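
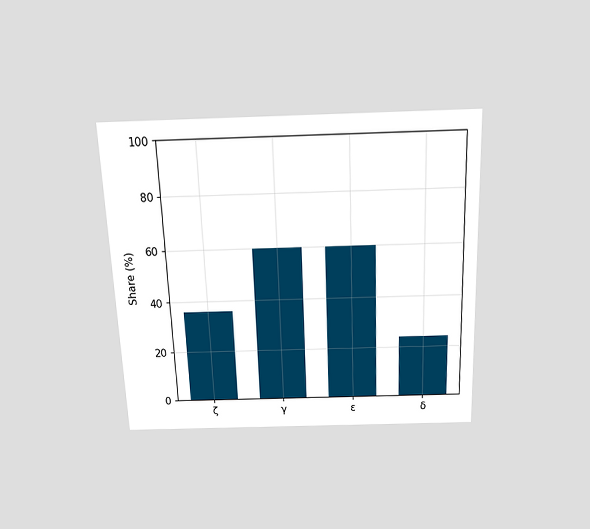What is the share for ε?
60%

The chart is tilted about 2° counter-clockwise and viewed slightly from above. Reading along the chart's y-axis, the ε bar reaches 60%.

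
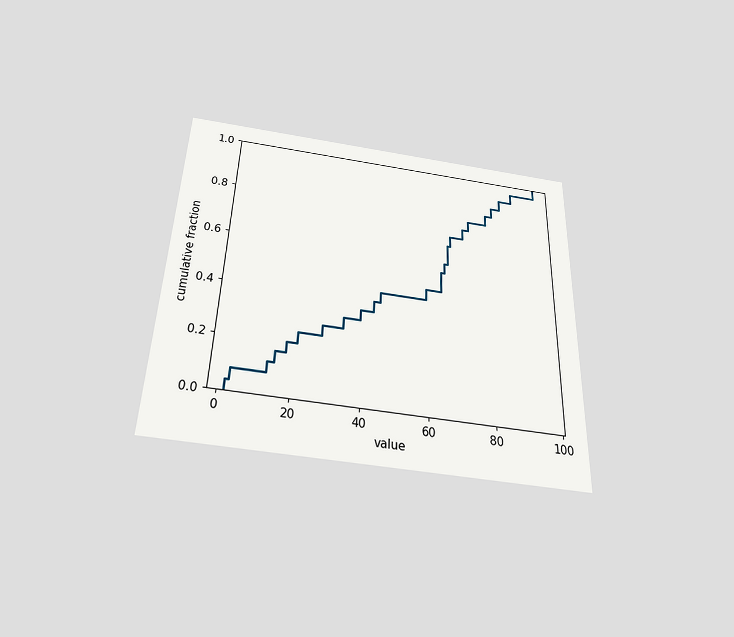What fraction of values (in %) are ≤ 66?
68%

The chart is viewed slightly from below. At x=66 the ECDF step is at 68%.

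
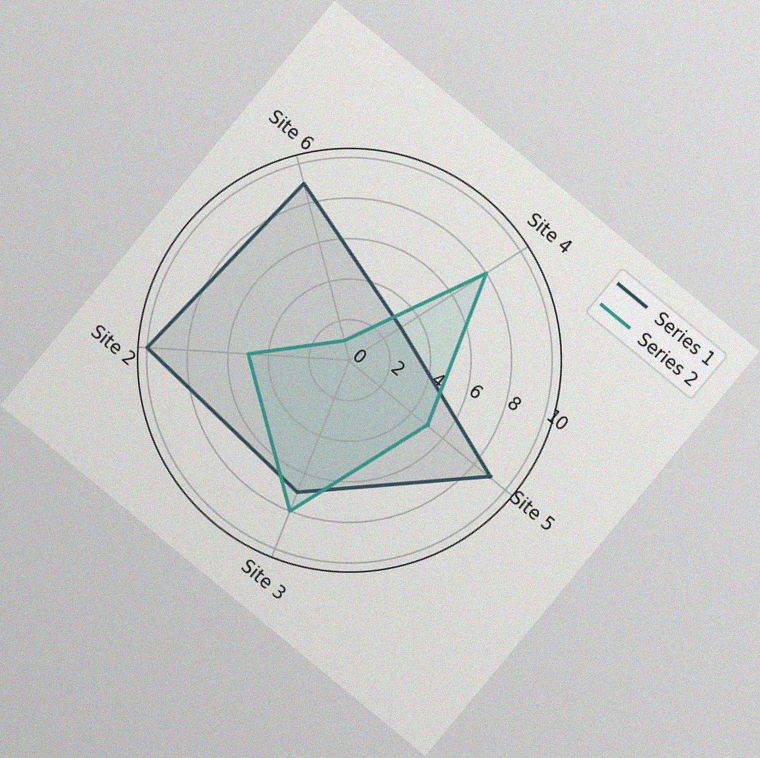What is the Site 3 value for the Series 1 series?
The chart is tilted about 40° clockwise, with some photo noise. On the Site 3 axis, Series 1 reaches 7.

7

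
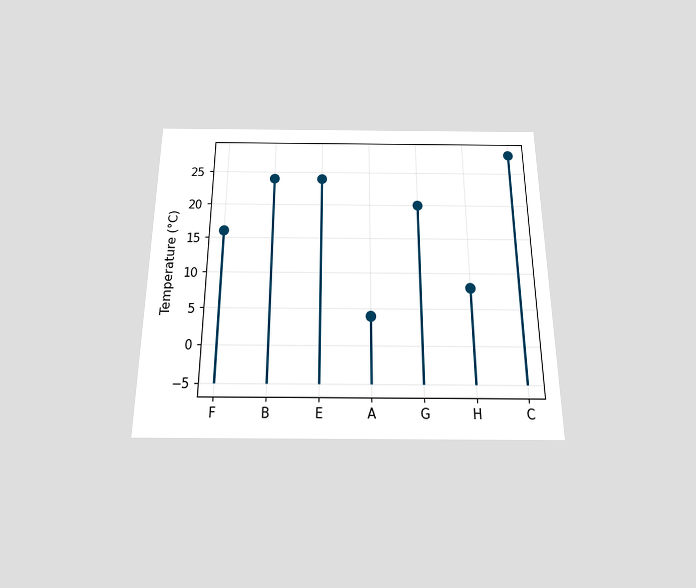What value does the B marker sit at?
24°C

The chart is viewed slightly from below. The B marker sits at 24°C.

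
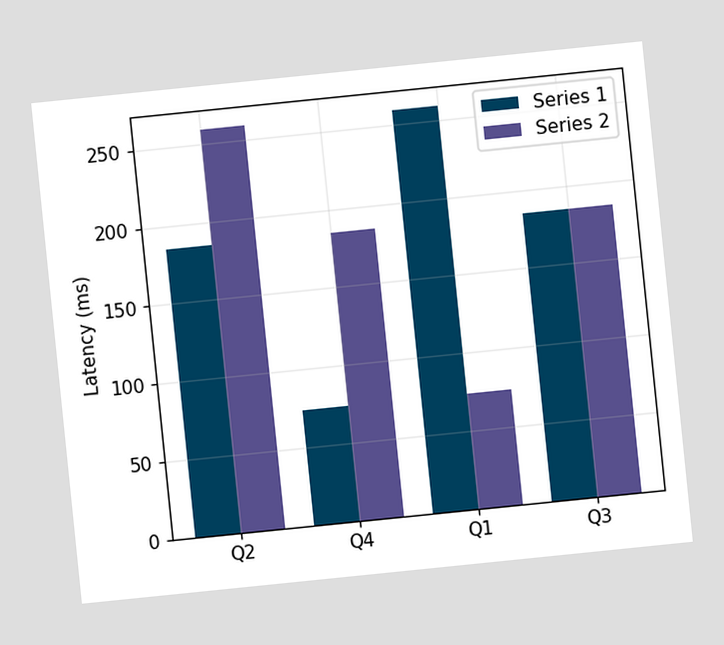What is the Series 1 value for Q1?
259ms

The chart is tilted about 6° counter-clockwise. The Series 1 bar at Q1 reaches 259ms on the y-axis.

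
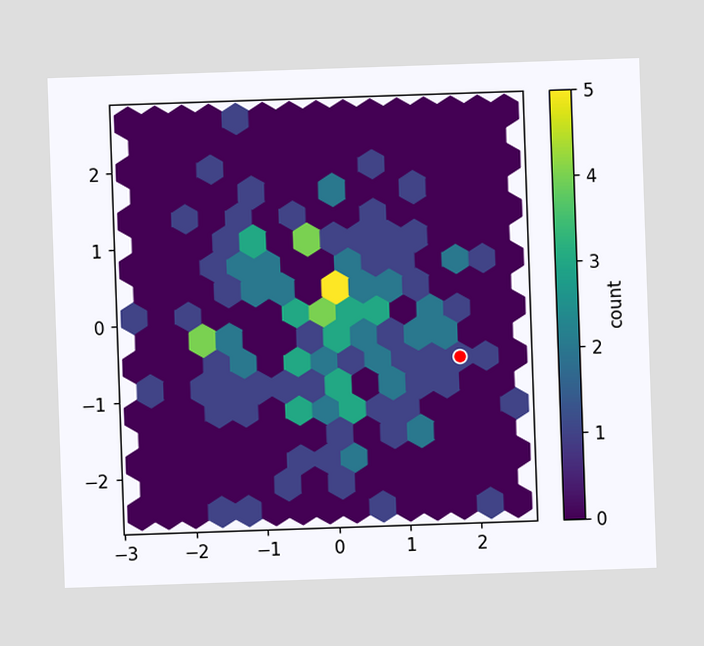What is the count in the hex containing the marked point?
1

The marked hex reads 1 on the colorbar.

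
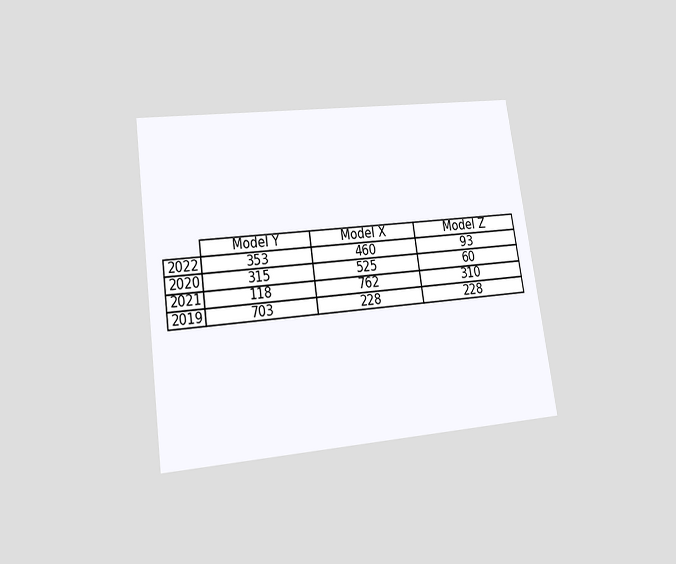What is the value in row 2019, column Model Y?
703

The chart is tilted about 8° counter-clockwise and viewed at a slight angle. The (2019, Model Y) cell reads 703.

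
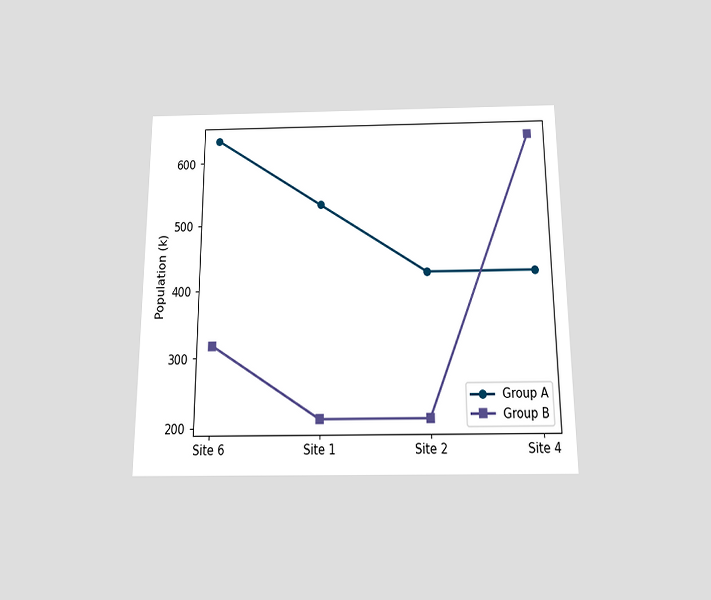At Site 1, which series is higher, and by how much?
The chart is viewed slightly from below. At Site 1, Group A sits above the other line by 318k.

Group A, by 318k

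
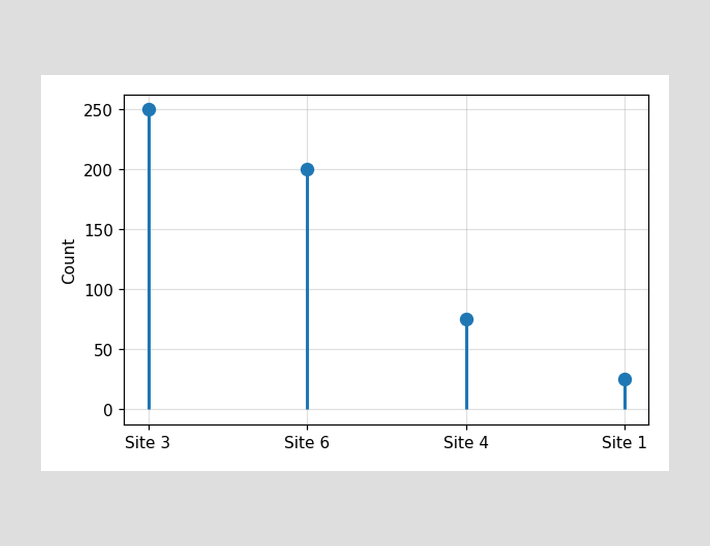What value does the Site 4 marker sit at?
75

The Site 4 marker sits at 75.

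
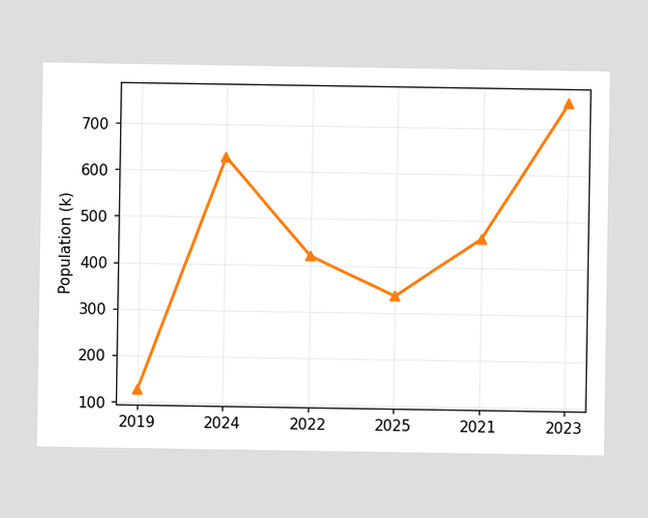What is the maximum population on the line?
The highest point is at 2023, and reading across to the y-axis gives 756k.

756k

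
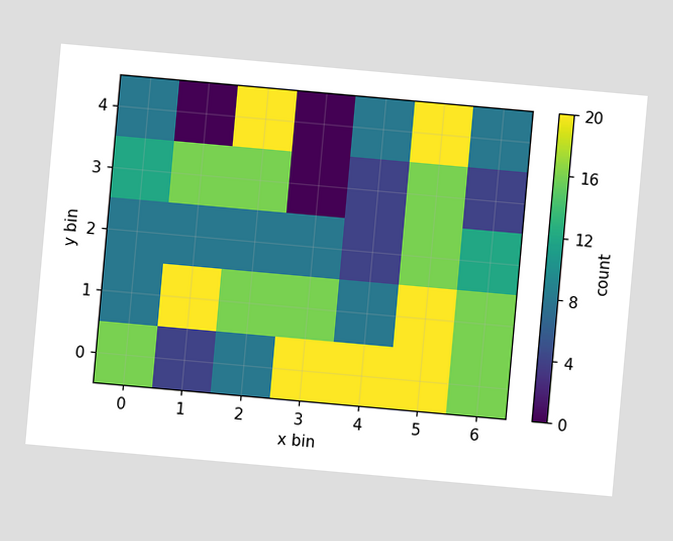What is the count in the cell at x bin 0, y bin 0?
The chart is tilted about 5° clockwise. Matching the cell (0, 0) against the colorbar gives 16.

16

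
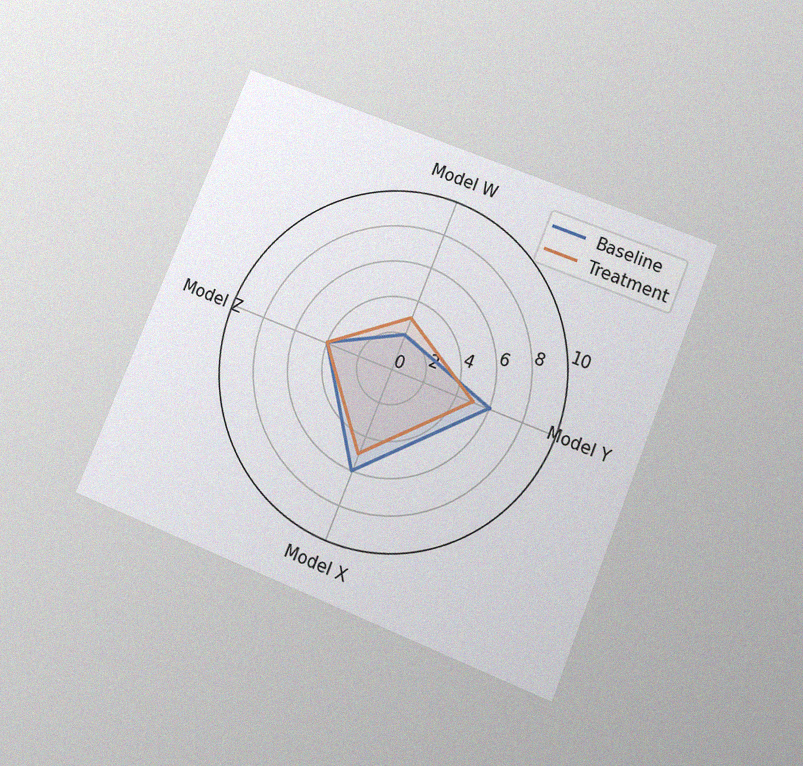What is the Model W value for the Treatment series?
The chart is tilted about 22° clockwise and viewed slightly from below, with some photo noise. On the Model W axis, Treatment reaches 3.

3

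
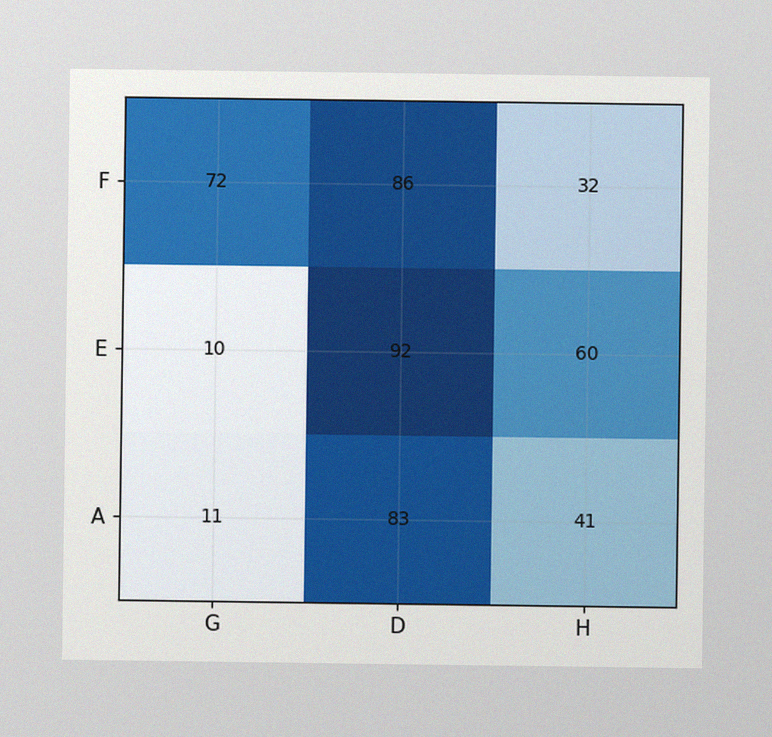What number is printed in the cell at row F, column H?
The image has some photo noise and uneven lighting. The (F, H) cell reads 32.

32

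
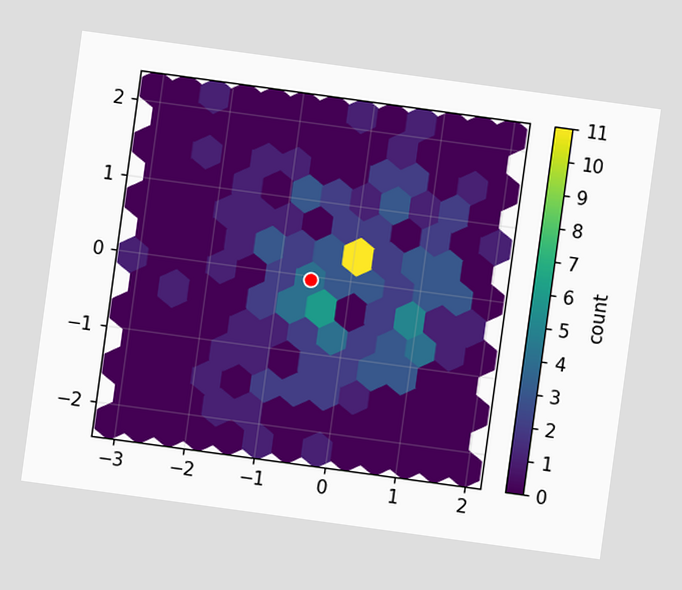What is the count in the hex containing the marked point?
4

The chart is tilted about 8° clockwise. The marked hex reads 4 on the colorbar.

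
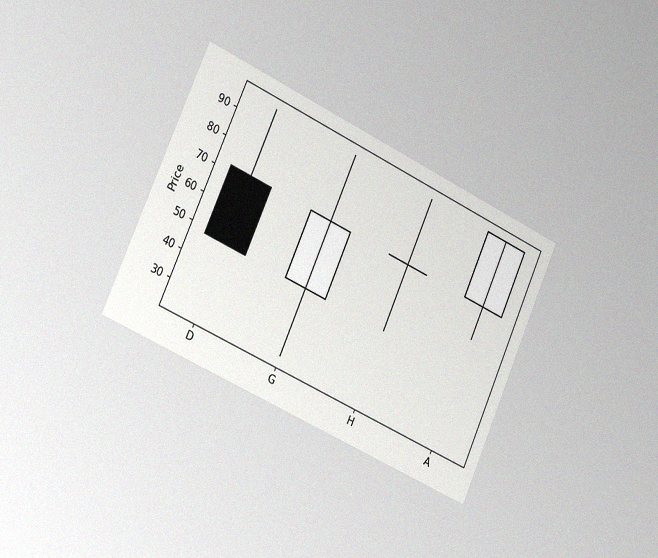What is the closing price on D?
48

The chart is tilted about 24° clockwise and viewed slightly from the left, with some photo noise. The D candle closes at 48.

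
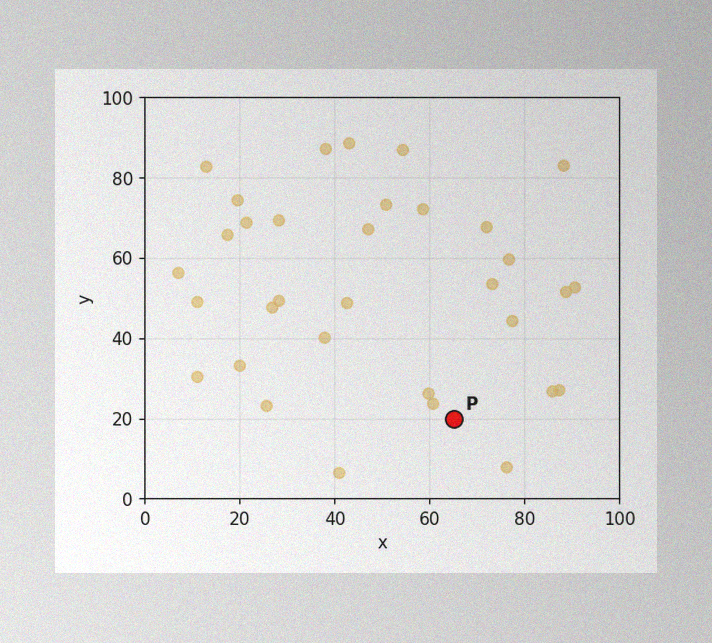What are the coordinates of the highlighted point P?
(65, 20)

The image has some photo noise and uneven lighting. Following the gridlines from P to each axis, P sits at (65, 20).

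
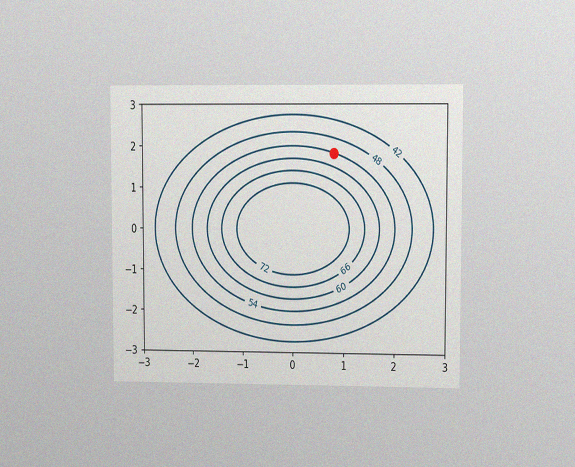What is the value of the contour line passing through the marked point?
54

The chart is viewed at a slight angle, with some photo noise. The marked point sits on the contour labelled 54.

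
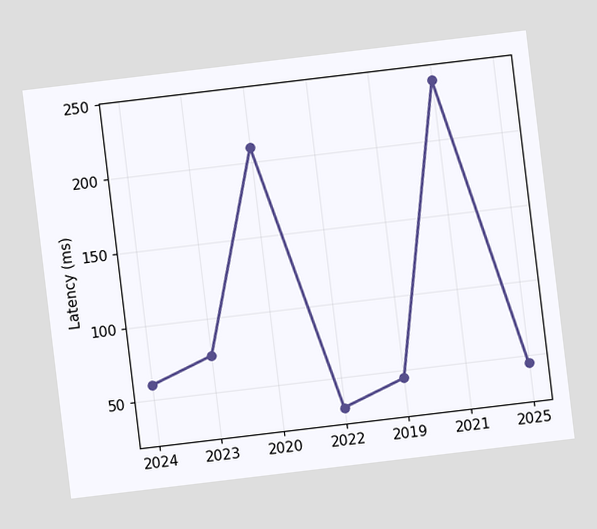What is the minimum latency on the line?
30ms

The chart is tilted about 7° counter-clockwise. The lowest point is at 2022, and reading across to the y-axis gives 30ms.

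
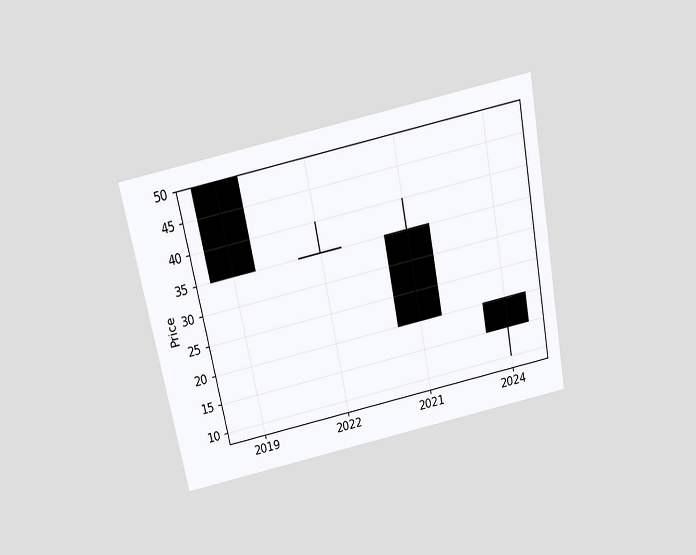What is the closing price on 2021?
The chart is tilted about 11° counter-clockwise and viewed slightly from above. The 2021 candle closes at 20.

20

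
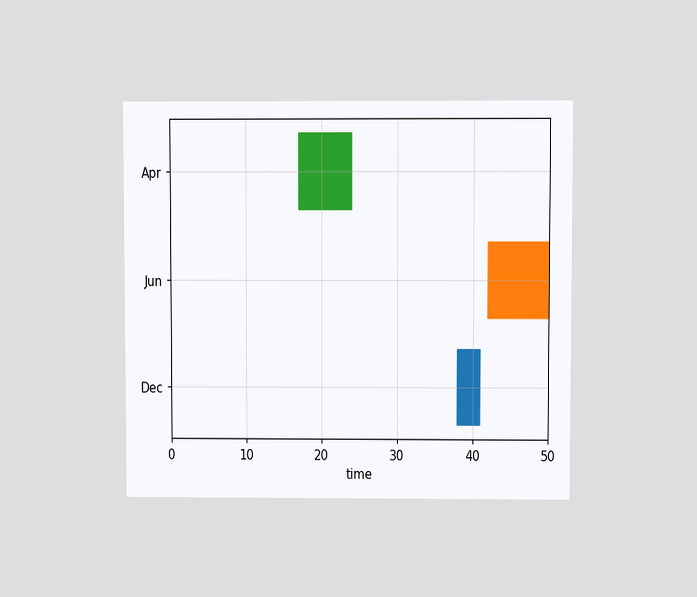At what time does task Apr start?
The chart is viewed at a slight angle. The Apr bar begins at t=17.

17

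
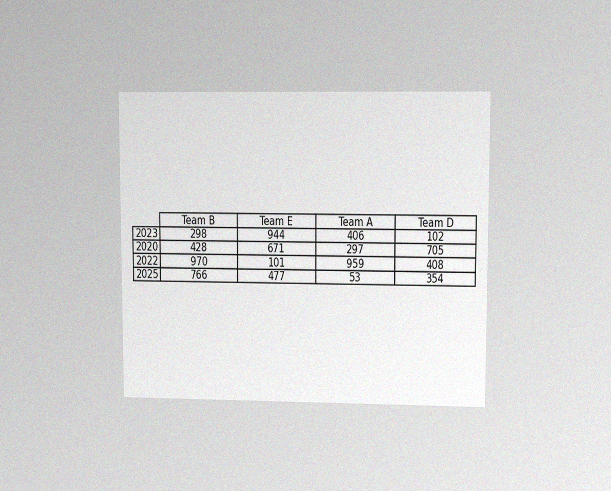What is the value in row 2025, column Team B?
The chart is viewed at a slight angle, with some photo noise. The (2025, Team B) cell reads 766.

766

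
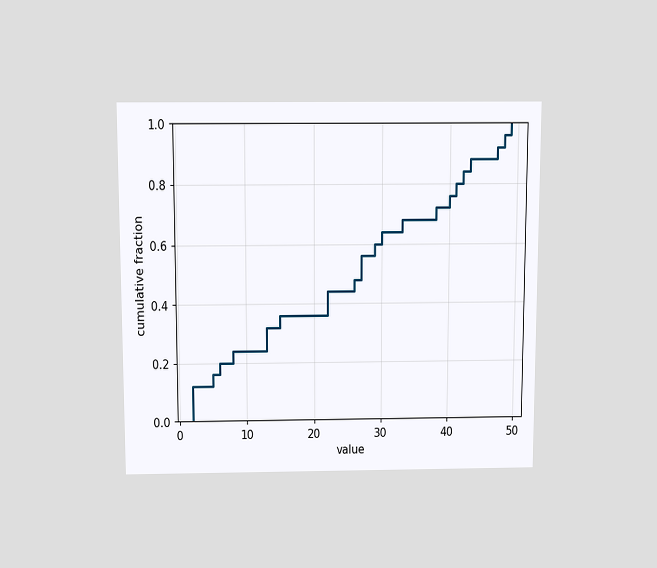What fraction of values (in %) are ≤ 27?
The chart is viewed slightly from above. At x=27 the ECDF step is at 56%.

56%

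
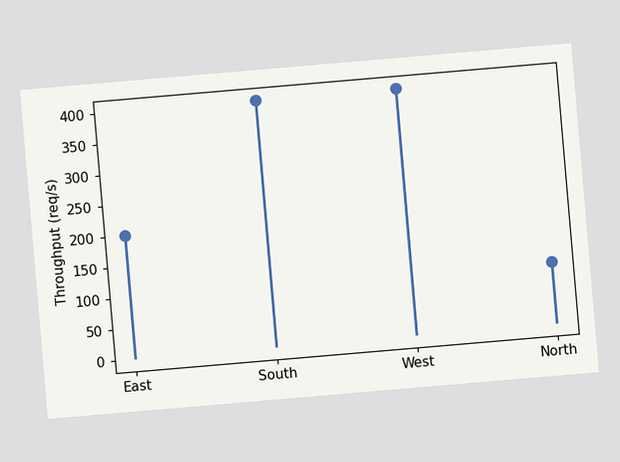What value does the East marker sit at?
The chart is tilted about 5° counter-clockwise. The East marker sits at 200req/s.

200req/s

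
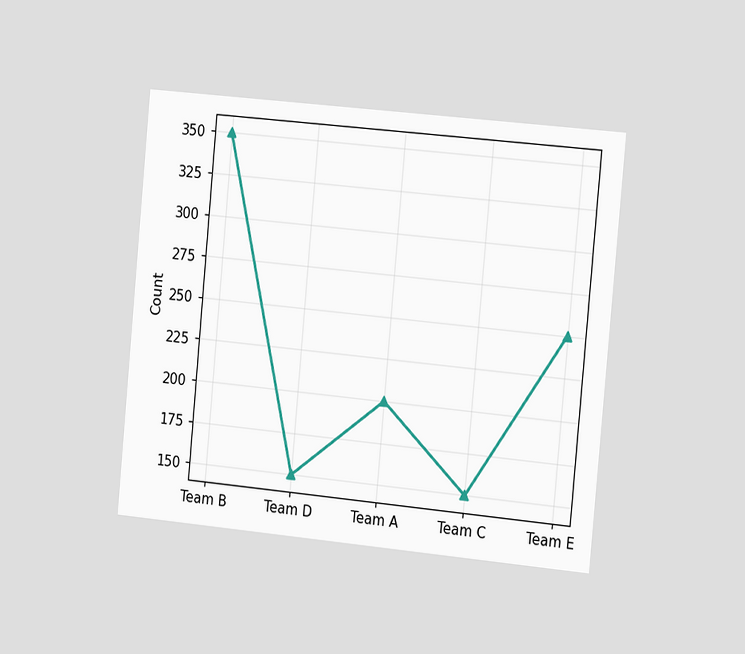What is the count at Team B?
350

The chart is tilted about 5° clockwise and viewed slightly from the right. At Team B, the line is at 350.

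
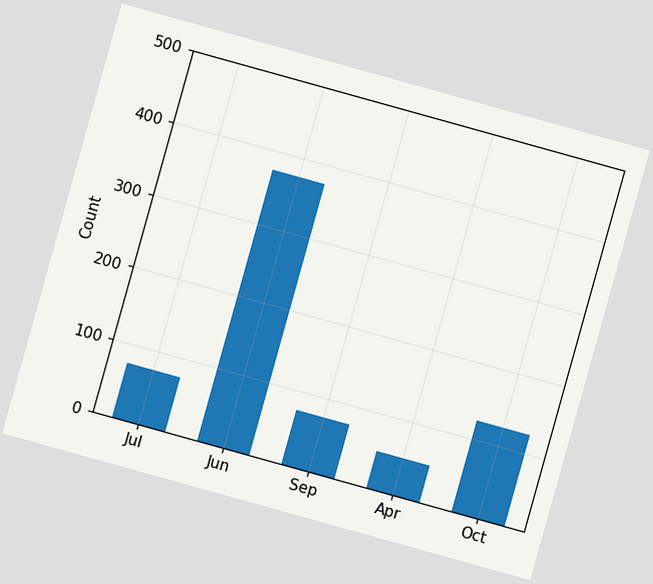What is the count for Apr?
50

The chart is tilted about 16° clockwise. Reading along the chart's y-axis, the Apr bar reaches 50.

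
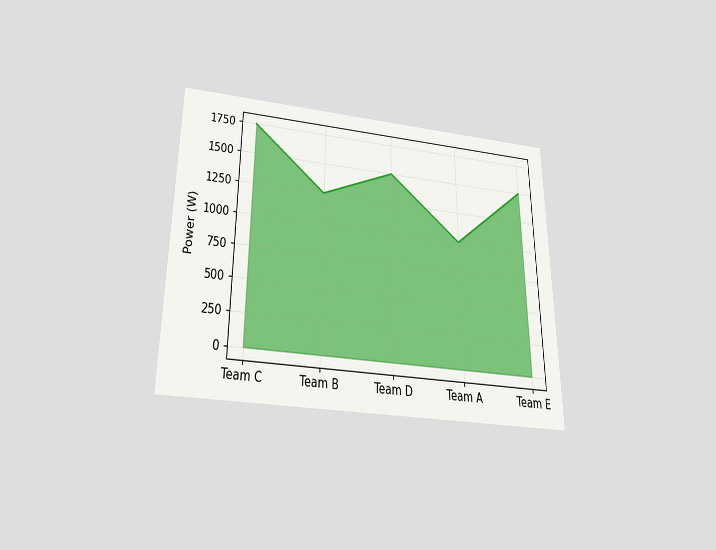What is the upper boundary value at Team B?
The chart is viewed slightly from below. At Team B the upper boundary is at 1250W.

1250W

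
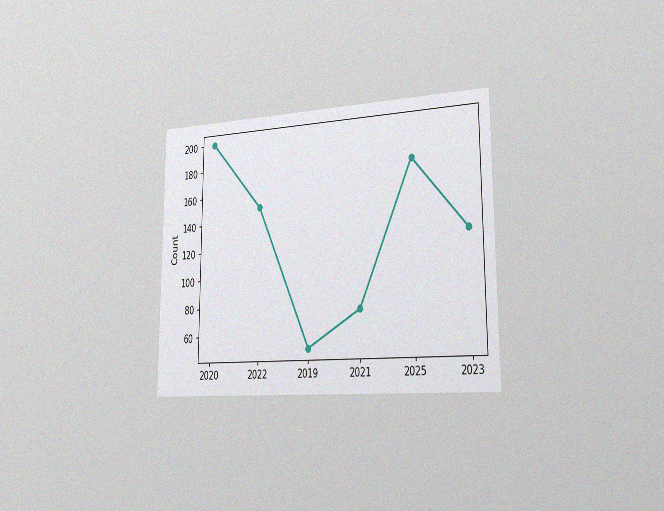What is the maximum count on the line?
200

The chart is viewed slightly from the right, with some photo noise. The highest point is at 2020, and reading across to the y-axis gives 200.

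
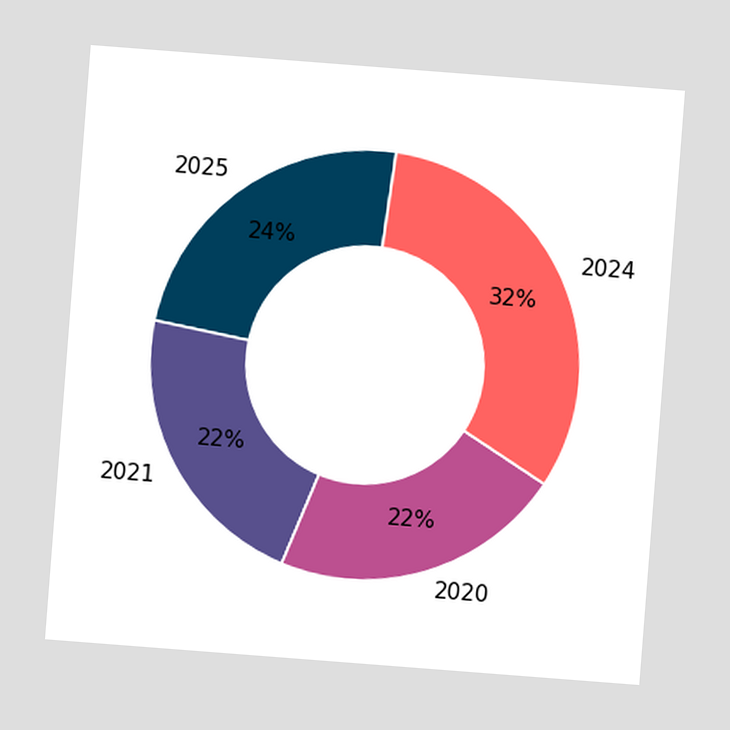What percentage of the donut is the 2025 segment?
24%

The chart is tilted about 4° clockwise. The 2025 segment takes up 24% of the ring.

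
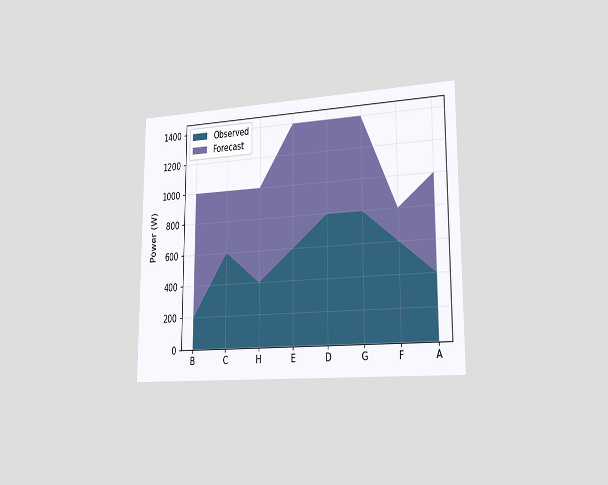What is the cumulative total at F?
The chart is viewed slightly from the right. The stacked total at F reaches 800W.

800W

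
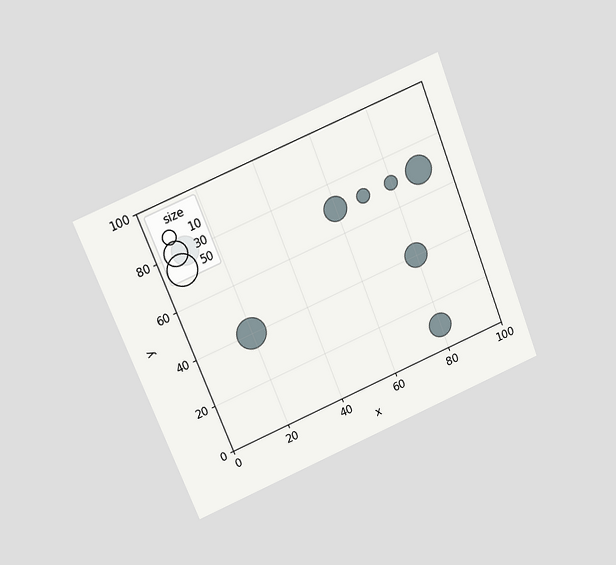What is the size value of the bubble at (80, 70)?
10

The chart is tilted about 22° counter-clockwise and viewed slightly from above. Matching the bubble at (80, 70) against the size legend gives 10.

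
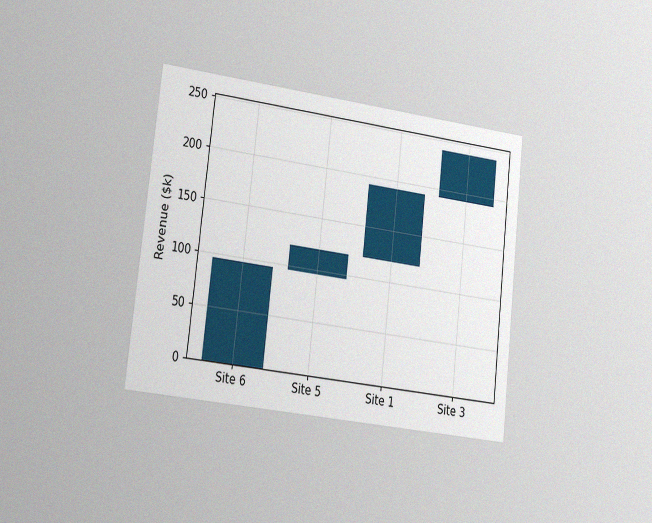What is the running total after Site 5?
$120k

The chart is tilted about 6° clockwise and viewed slightly from the left, with some photo noise. After Site 5 the running total reaches $120k.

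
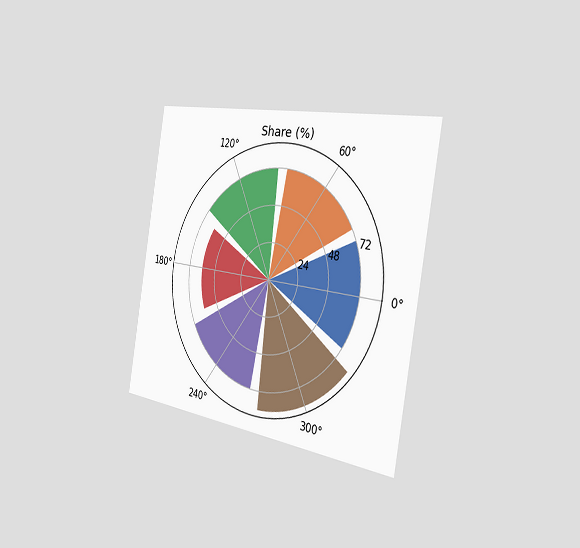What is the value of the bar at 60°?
72%

The chart is tilted about 10° clockwise and viewed slightly from the right. The bar at 60° reaches 72% on the radial axis.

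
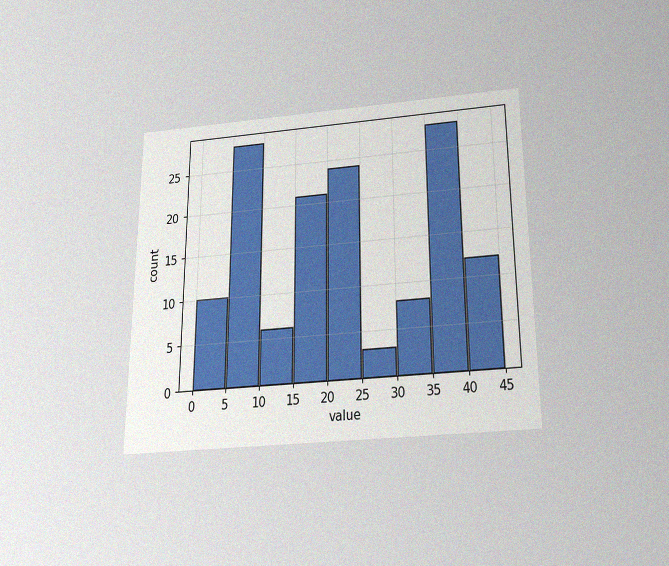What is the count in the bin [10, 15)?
The chart is viewed slightly from below, with some photo noise. The [10, 15) bin has height 6.

6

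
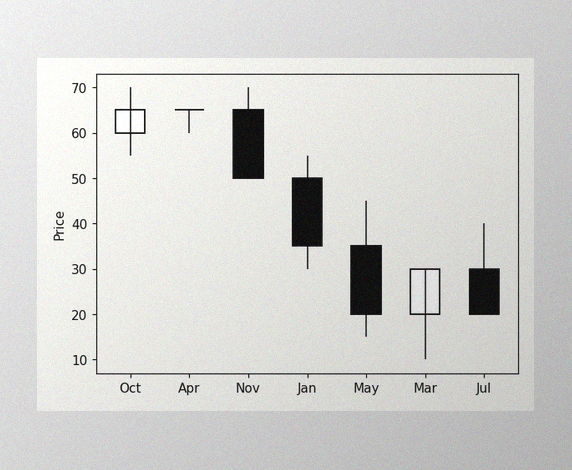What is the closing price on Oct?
65

The image has some photo noise and uneven lighting. The Oct candle closes at 65.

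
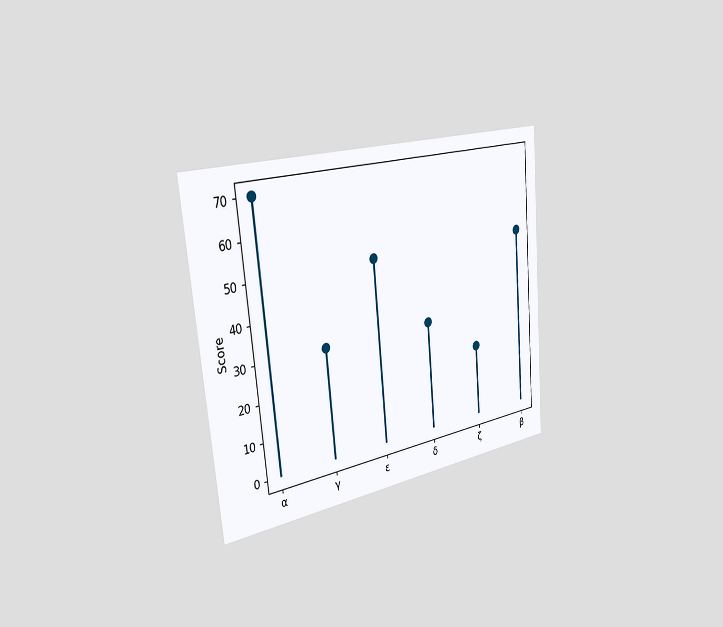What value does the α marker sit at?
70

The chart is tilted about 5° counter-clockwise and viewed slightly from the left. The α marker sits at 70.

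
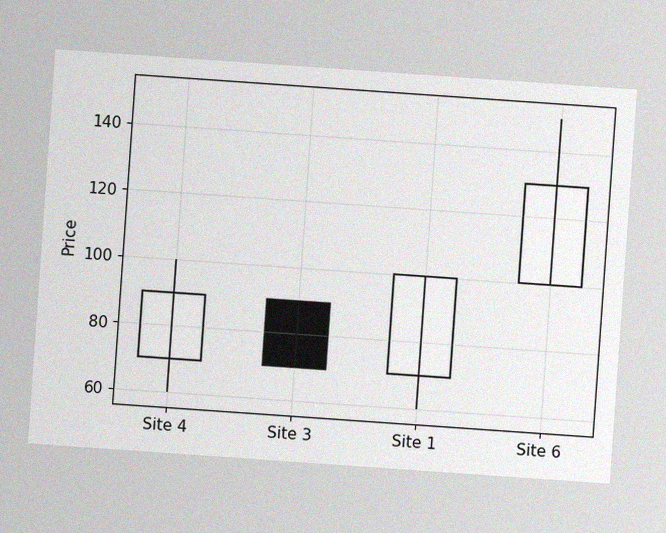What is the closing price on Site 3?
70

The chart is tilted about 4° clockwise, with some photo noise. The Site 3 candle closes at 70.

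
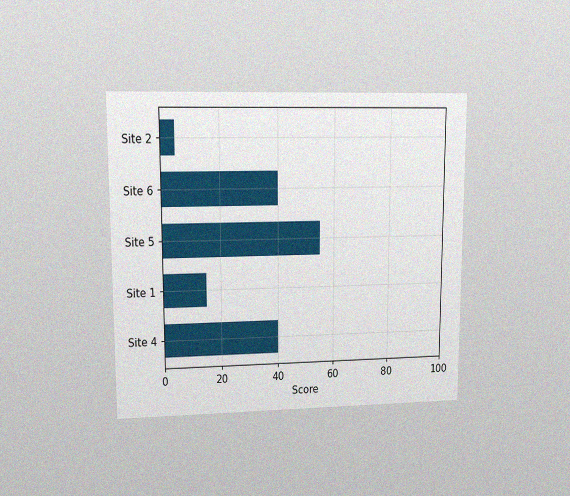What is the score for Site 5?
The chart is viewed at a slight angle, with some photo noise. Reading along the chart's x-axis, the Site 5 bar reaches 55.

55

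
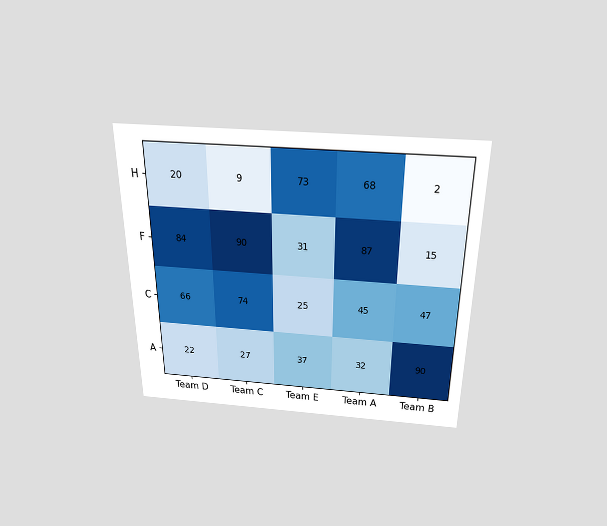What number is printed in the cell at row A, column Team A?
The chart is viewed slightly from above. The (A, Team A) cell reads 32.

32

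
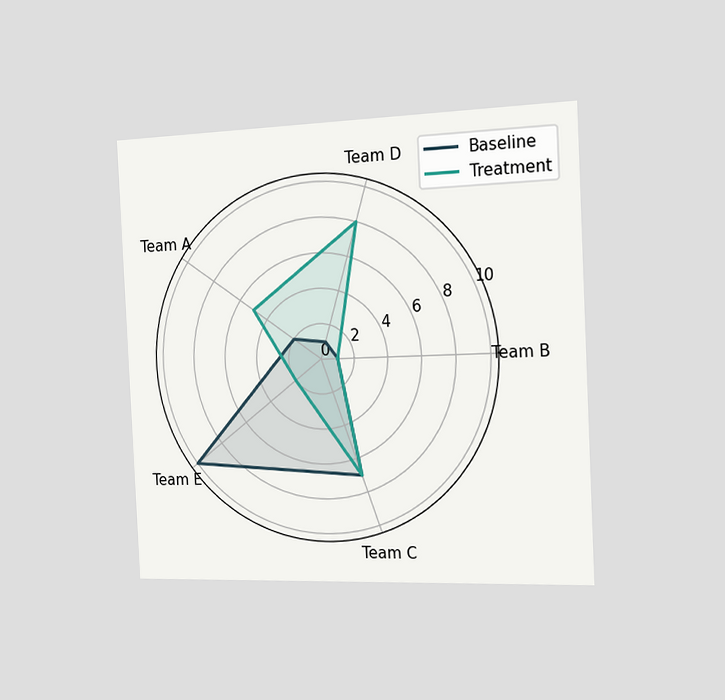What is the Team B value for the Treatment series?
1

The chart is tilted about 3° counter-clockwise and viewed slightly from the right. On the Team B axis, Treatment reaches 1.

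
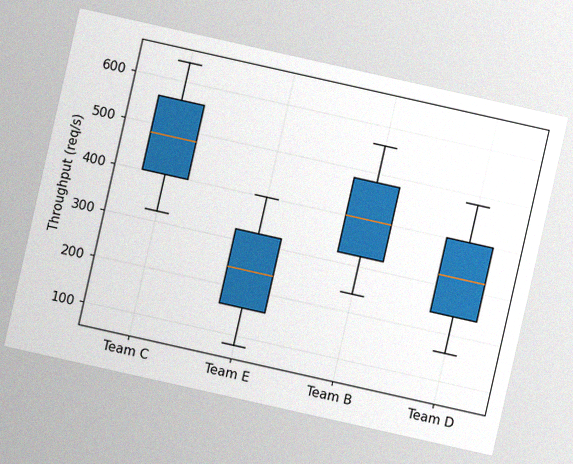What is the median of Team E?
The chart is tilted about 13° clockwise, with some photo noise. The median line in the Team E box sits at 240req/s.

240req/s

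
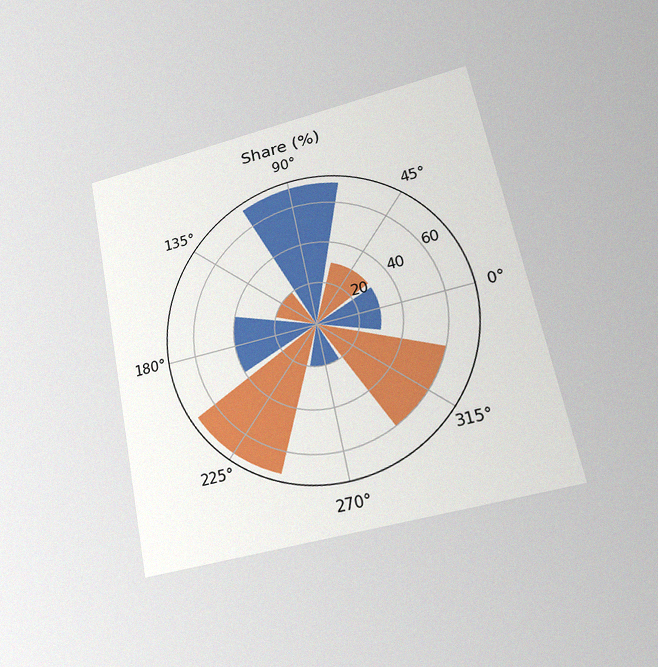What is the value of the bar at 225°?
The chart is tilted about 11° counter-clockwise and viewed at a slight angle, with some photo noise. The bar at 225° reaches 70% on the radial axis.

70%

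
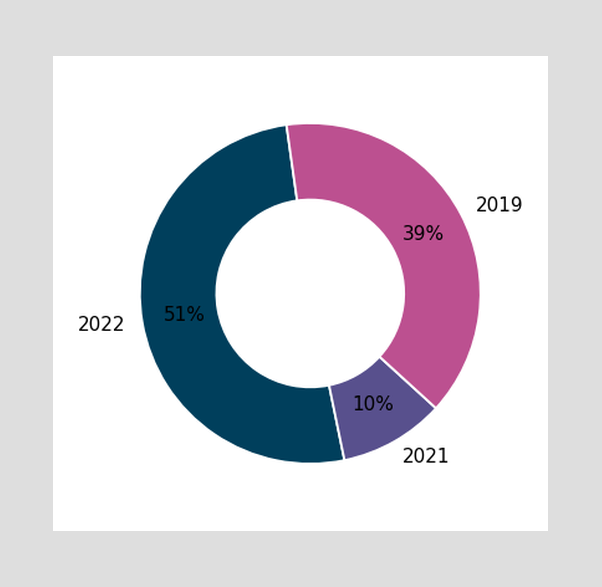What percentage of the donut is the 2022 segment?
51%

The 2022 segment takes up 51% of the ring.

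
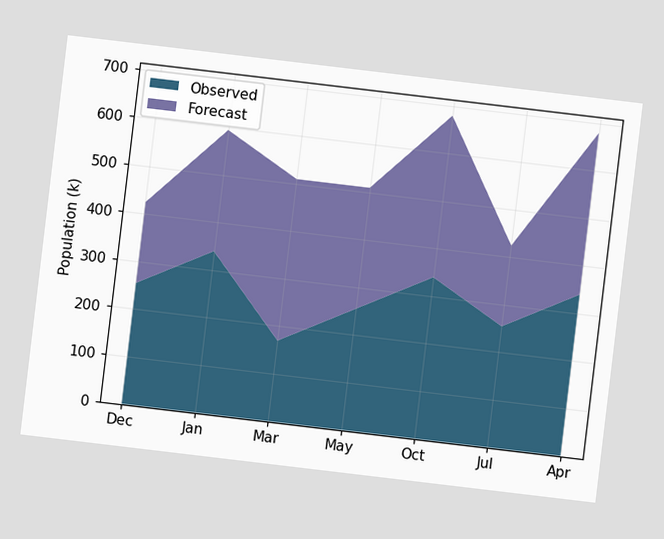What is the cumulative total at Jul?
The chart is tilted about 7° clockwise. The stacked total at Jul reaches 425k.

425k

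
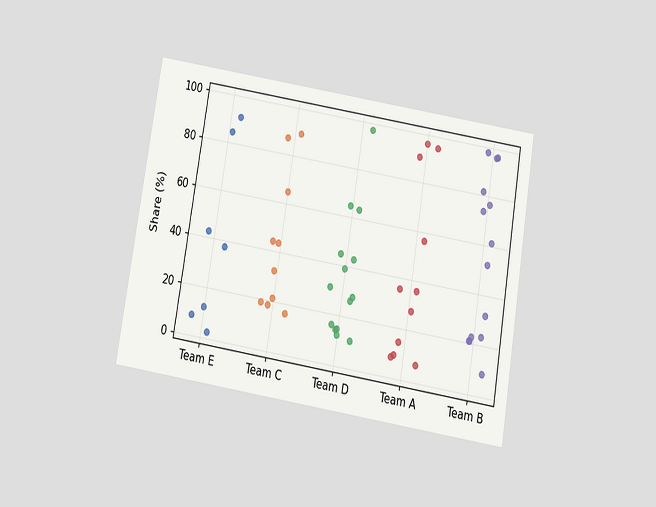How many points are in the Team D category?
The chart is tilted about 9° clockwise and viewed slightly from below. Counting the markers in the Team D column gives 14.

14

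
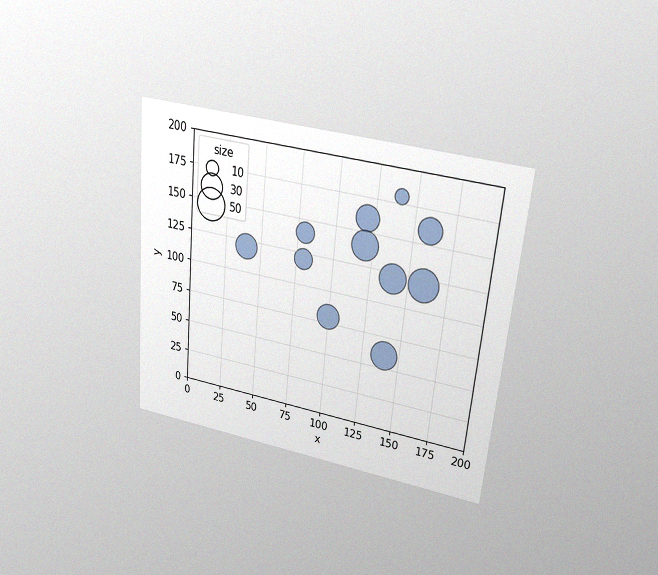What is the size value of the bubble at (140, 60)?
40

The chart is tilted about 5° clockwise and viewed slightly from above, with some photo noise. Matching the bubble at (140, 60) against the size legend gives 40.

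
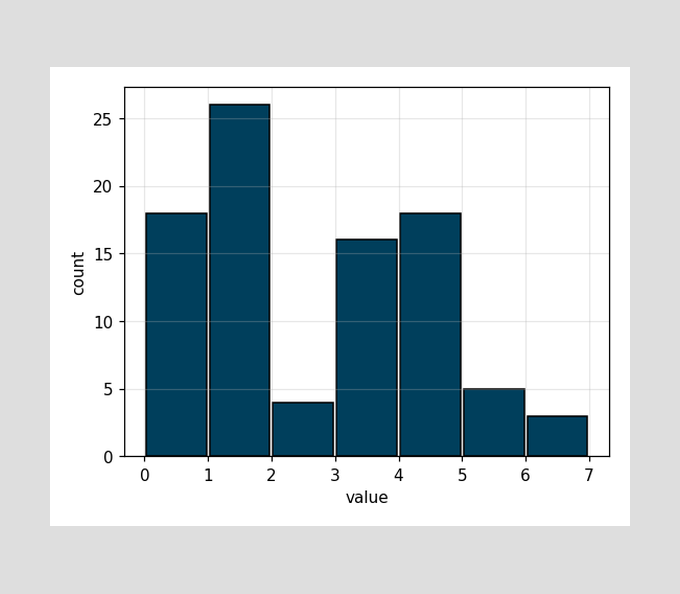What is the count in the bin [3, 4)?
16

The [3, 4) bin has height 16.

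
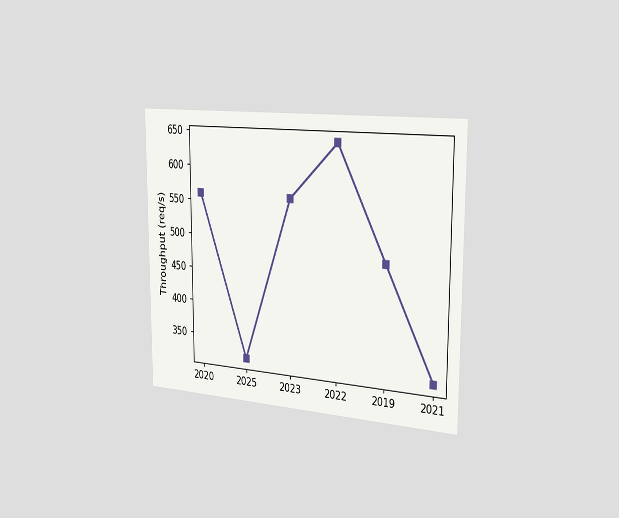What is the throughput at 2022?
The chart is viewed slightly from the right. At 2022, the line is at 640req/s.

640req/s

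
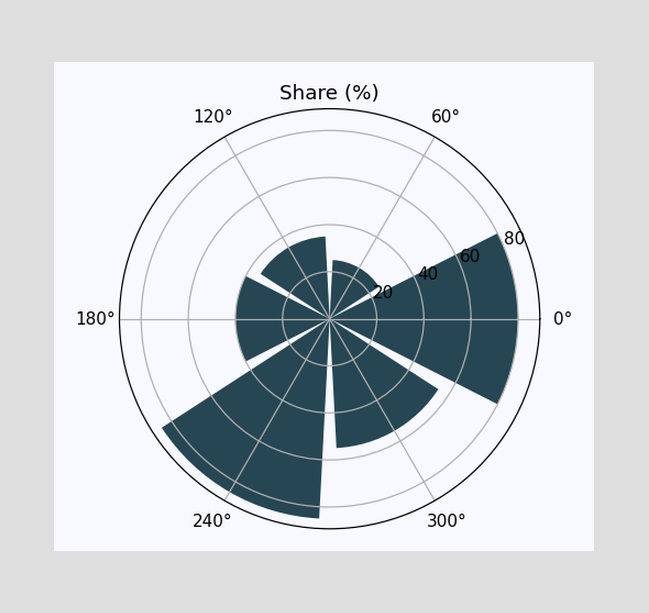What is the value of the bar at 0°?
The bar at 0° reaches 80% on the radial axis.

80%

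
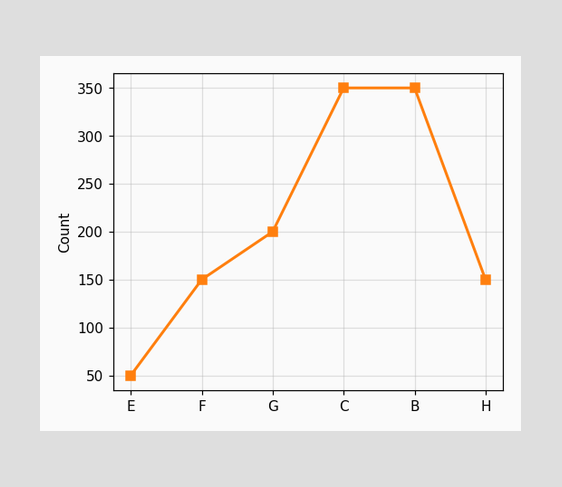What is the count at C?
At C, the line is at 350.

350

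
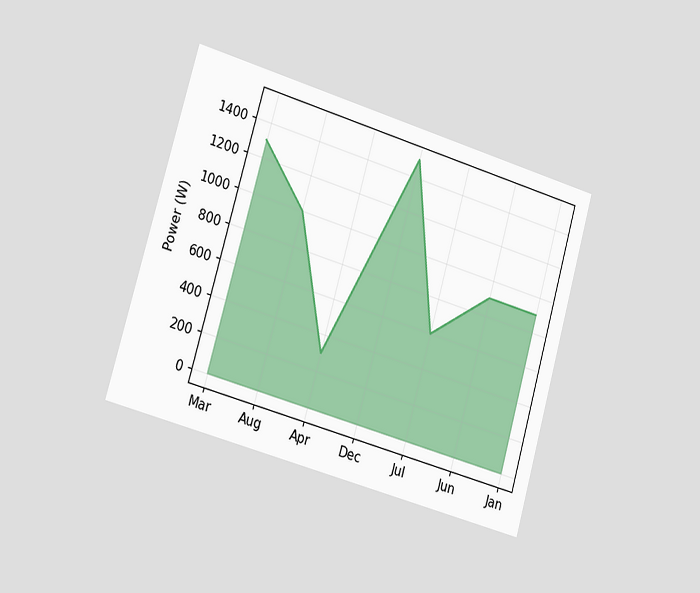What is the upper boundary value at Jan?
900W

The chart is tilted about 16° clockwise and viewed slightly from the left. At Jan the upper boundary is at 900W.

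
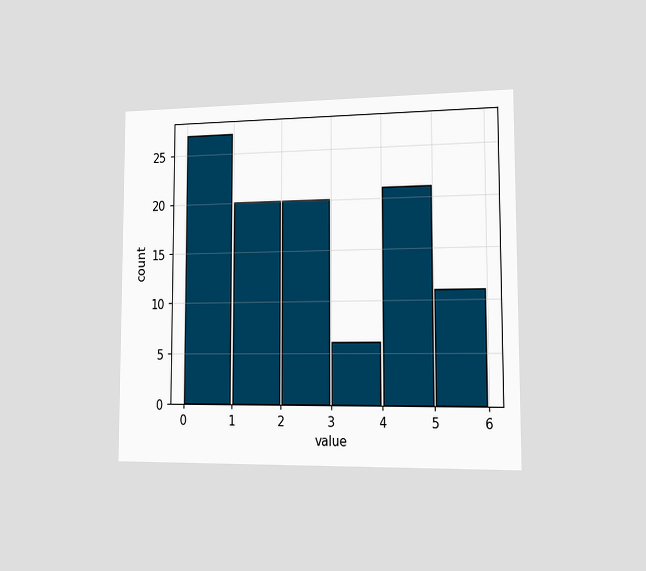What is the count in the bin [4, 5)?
The chart is viewed slightly from the right. The [4, 5) bin has height 21.

21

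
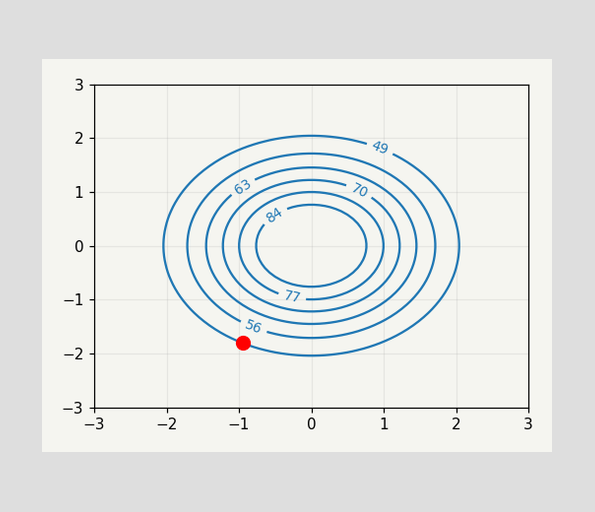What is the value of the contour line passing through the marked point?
The marked point sits on the contour labelled 49.

49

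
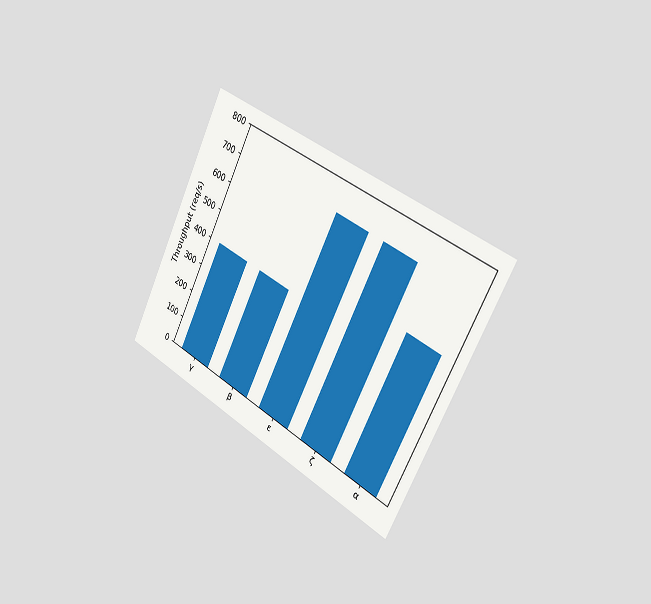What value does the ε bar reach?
The chart is tilted about 26° clockwise and viewed slightly from the right. Reading along the chart's y-axis, the ε bar reaches 700req/s.

700req/s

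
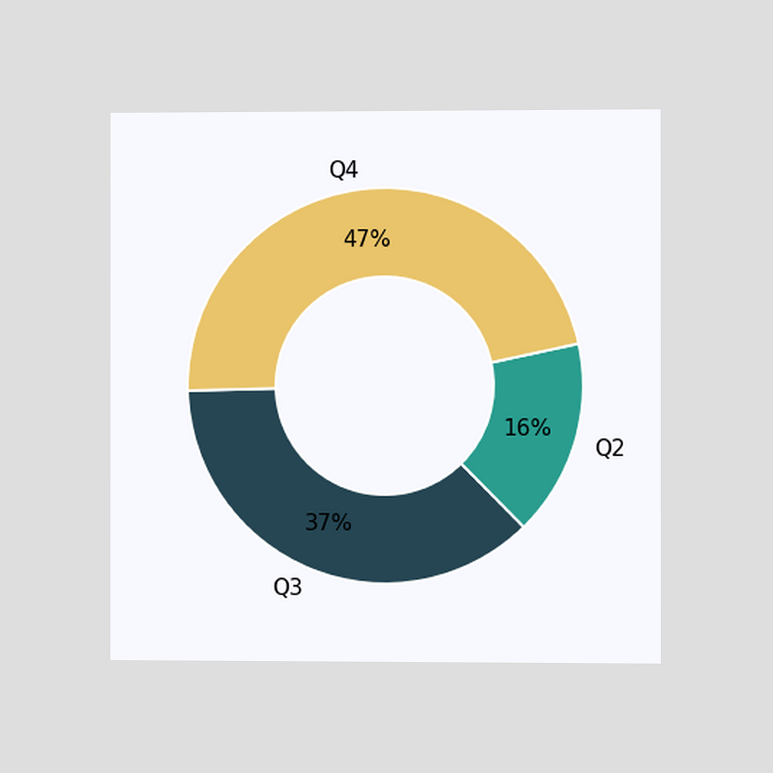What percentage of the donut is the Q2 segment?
16%

The chart is viewed at a slight angle. The Q2 segment takes up 16% of the ring.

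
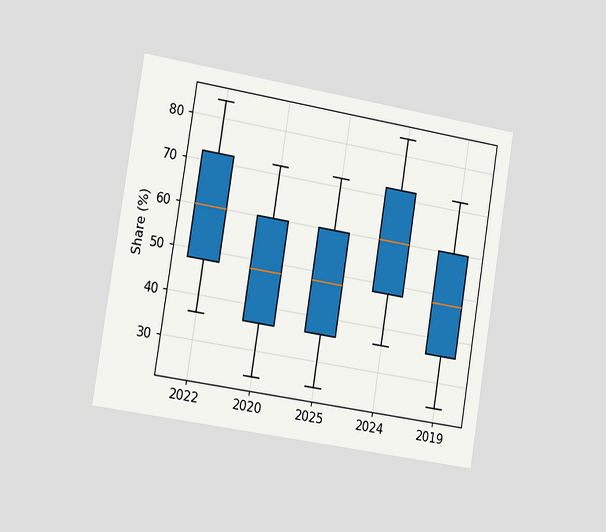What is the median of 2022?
The chart is tilted about 9° clockwise and viewed slightly from the left. The median line in the 2022 box sits at 60%.

60%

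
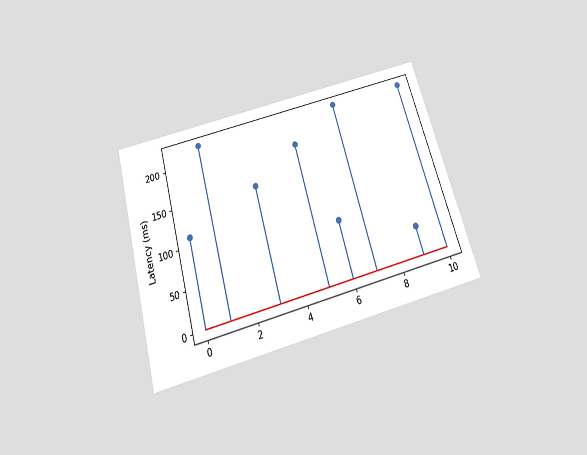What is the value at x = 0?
The chart is tilted about 16° counter-clockwise and viewed slightly from below. The stem at x=0 reaches 111ms.

111ms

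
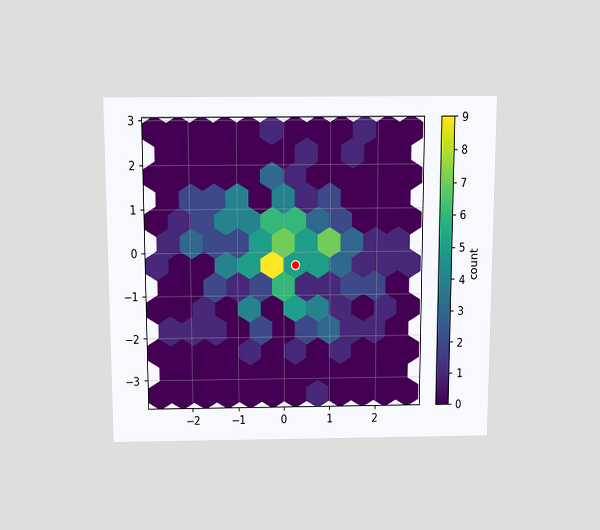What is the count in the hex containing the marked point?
5

The chart is viewed slightly from above. The marked hex reads 5 on the colorbar.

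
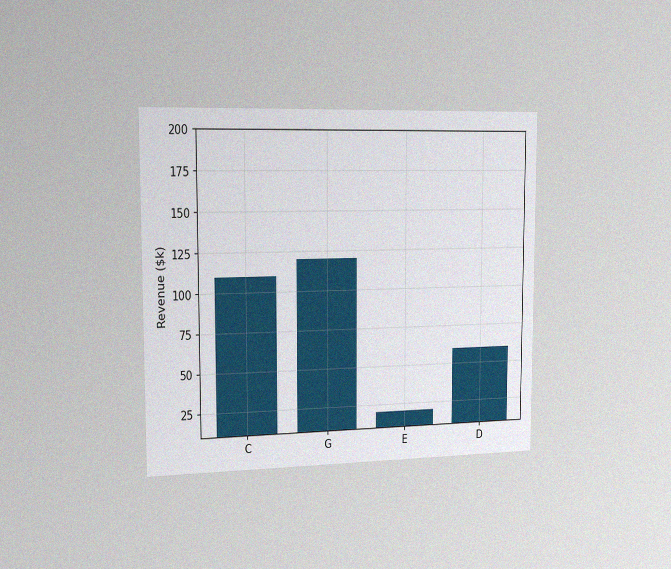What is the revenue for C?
$110k

The chart is viewed slightly from the left, with some photo noise. Reading along the chart's y-axis, the C bar reaches $110k.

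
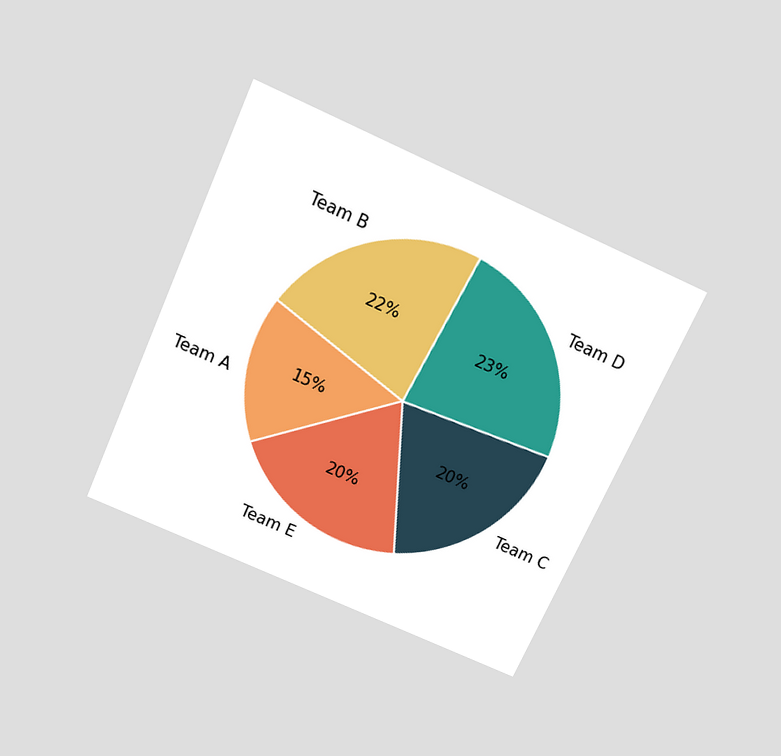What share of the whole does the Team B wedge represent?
22%

The chart is tilted about 24° clockwise and viewed slightly from above. The Team B slice takes up 22% of the pie.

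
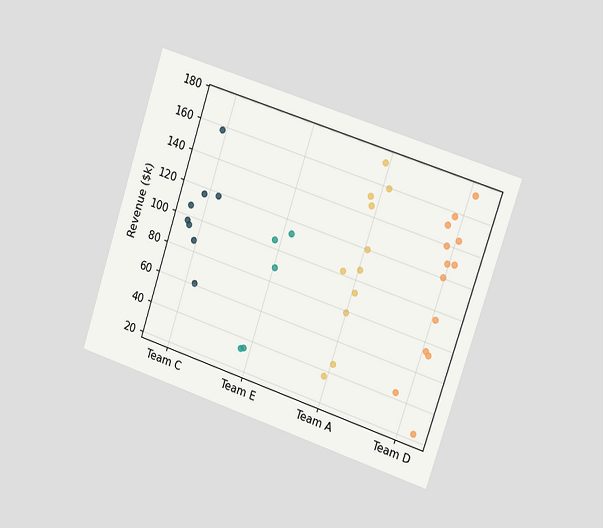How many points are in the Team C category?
8

The chart is tilted about 18° clockwise and viewed slightly from the right. Counting the markers in the Team C column gives 8.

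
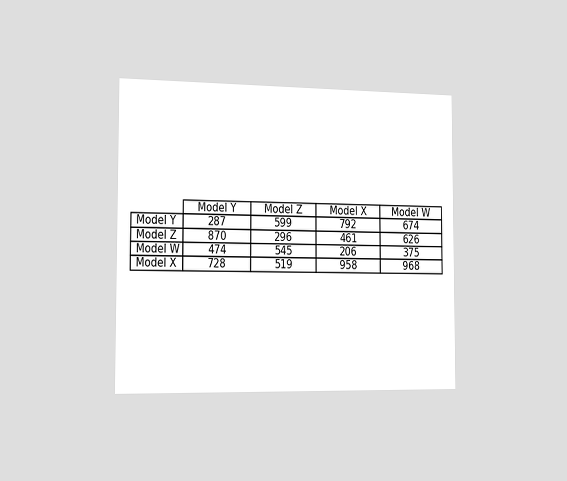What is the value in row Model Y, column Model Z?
The chart is viewed slightly from the left. The (Model Y, Model Z) cell reads 599.

599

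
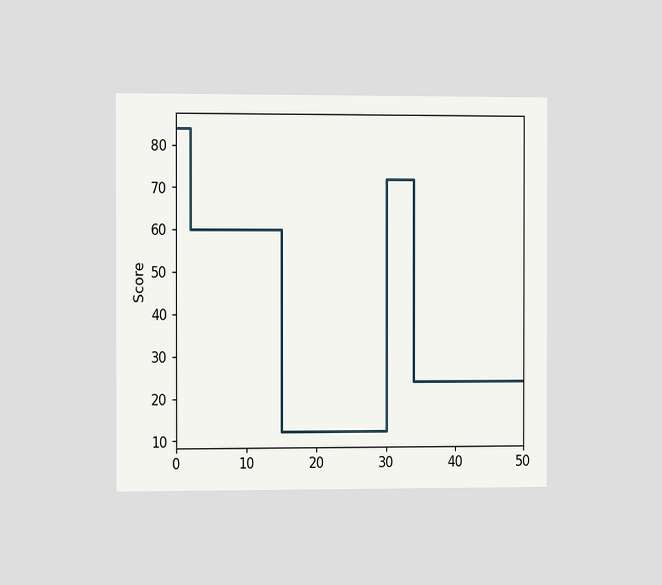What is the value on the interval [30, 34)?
The chart is viewed slightly from the left. On [30, 34) the step sits at 72.

72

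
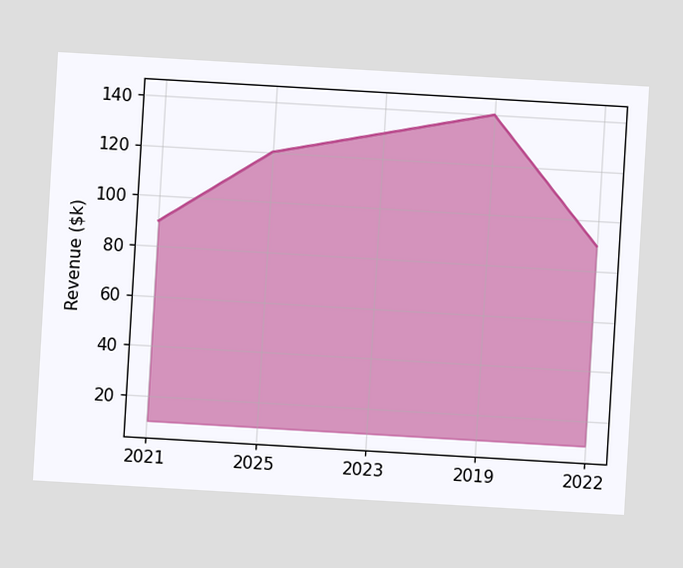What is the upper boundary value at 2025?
$120k

The chart is tilted about 3° clockwise. At 2025 the upper boundary is at $120k.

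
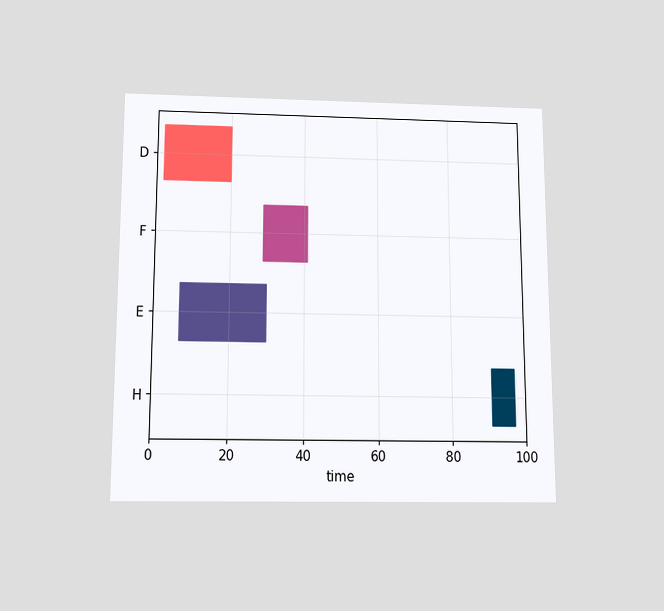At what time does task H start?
The chart is viewed slightly from below. The H bar begins at t=91.

91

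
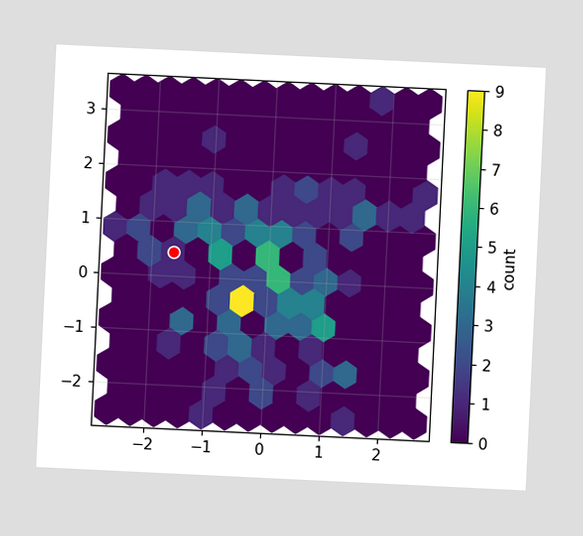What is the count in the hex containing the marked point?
1

The chart is tilted about 3° clockwise. The marked hex reads 1 on the colorbar.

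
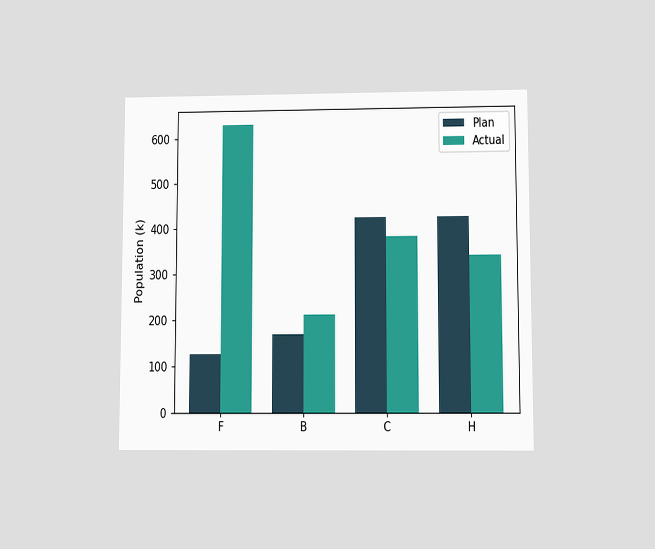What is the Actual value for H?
336k

The chart is viewed slightly from below. The Actual bar at H reaches 336k on the y-axis.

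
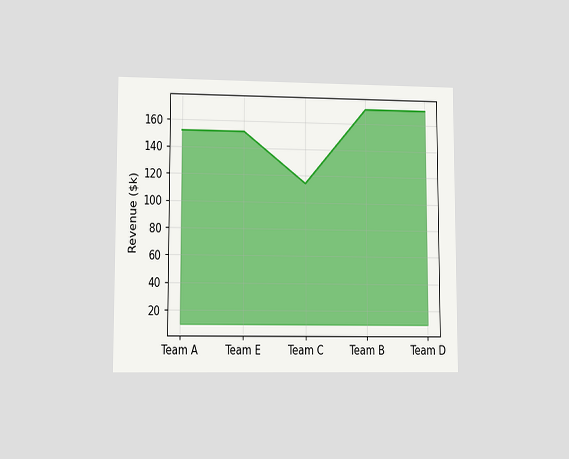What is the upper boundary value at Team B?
$171k

The chart is viewed at a slight angle. At Team B the upper boundary is at $171k.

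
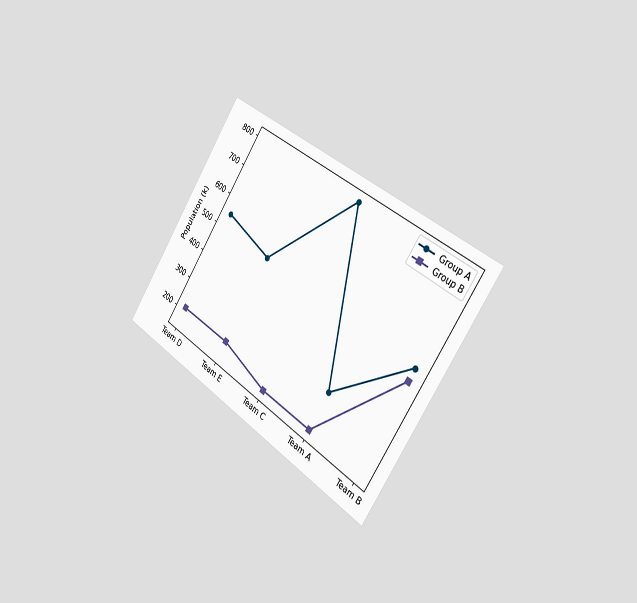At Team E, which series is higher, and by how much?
Group A, by 294k

The chart is tilted about 34° clockwise and viewed slightly from the right. At Team E, Group A sits above the other line by 294k.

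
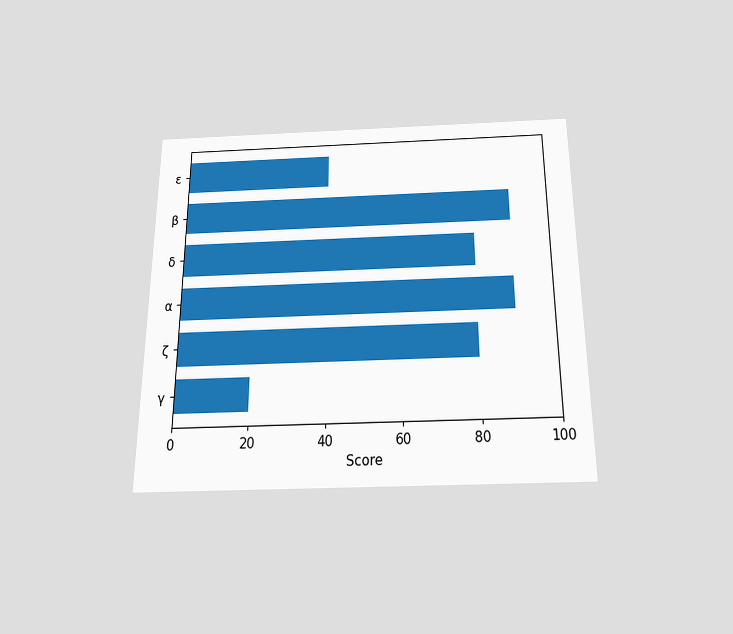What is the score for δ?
80

The chart is viewed slightly from below. Reading along the chart's x-axis, the δ bar reaches 80.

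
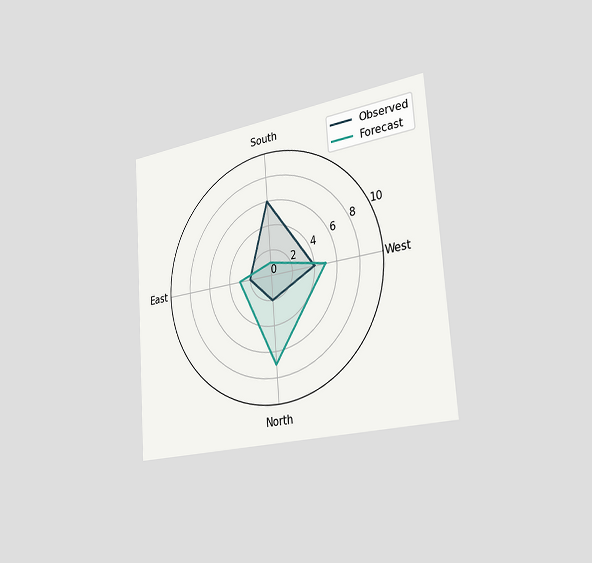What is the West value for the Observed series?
The chart is tilted about 4° counter-clockwise and viewed slightly from the right. On the West axis, Observed reaches 4.

4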